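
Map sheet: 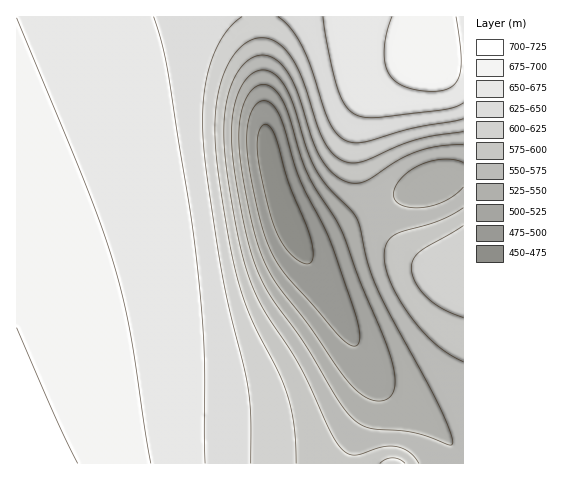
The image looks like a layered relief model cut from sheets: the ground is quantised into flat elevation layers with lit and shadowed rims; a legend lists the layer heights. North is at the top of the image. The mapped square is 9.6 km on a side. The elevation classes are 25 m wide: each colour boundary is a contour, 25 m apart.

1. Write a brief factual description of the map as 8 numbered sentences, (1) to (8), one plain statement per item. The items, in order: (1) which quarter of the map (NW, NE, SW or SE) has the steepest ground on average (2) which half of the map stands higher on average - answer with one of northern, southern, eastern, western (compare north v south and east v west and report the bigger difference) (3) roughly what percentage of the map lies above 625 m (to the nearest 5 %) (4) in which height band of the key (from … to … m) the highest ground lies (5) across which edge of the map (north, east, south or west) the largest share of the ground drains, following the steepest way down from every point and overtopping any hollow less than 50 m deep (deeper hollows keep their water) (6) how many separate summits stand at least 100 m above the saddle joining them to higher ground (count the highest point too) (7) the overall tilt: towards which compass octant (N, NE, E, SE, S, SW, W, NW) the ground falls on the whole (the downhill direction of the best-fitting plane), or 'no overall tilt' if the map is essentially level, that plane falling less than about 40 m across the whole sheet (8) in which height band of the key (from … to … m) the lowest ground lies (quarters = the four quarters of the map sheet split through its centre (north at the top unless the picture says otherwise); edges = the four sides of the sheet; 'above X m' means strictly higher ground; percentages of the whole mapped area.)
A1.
(1) The steepest ground, on average, is in the north-east quarter.
(2) The western half stands higher on average than the eastern half.
(3) About 55 % of the map lies above 625 m.
(4) The highest point is somewhere between 700 and 725 m.
(5) The largest share of the runoff leaves by the eastern edge.
(6) There is 1 summit with 100 m or more of prominence.
(7) On the whole the ground falls towards the east.
(8) Between 450 and 475 m: that is the band holding the lowest ground.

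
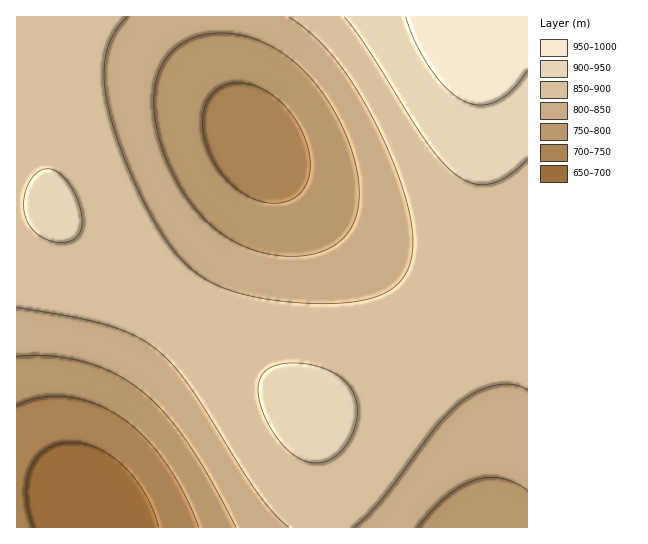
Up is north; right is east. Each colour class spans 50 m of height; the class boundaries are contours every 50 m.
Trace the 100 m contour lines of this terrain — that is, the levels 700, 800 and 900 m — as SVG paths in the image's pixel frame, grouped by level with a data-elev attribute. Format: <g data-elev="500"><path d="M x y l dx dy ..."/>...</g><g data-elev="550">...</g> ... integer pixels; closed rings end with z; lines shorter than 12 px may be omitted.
<g data-elev="700"><path d="M33 527l-5-16-2-16 1-14 4-14 7-10 9-8 11-5 13-2 14 2 14 5 13 8 13 10 11 14 10 14 8 16 5 16"/></g><g data-elev="800"><path d="M418 527l15-17 14-14 14-10 13-6 13-3 14 1 13 4 13 8"/><path d="M17 356l33 0 33 6 30 11 26 16 24 22 22 28 24 38 27 50"/><path d="M277 255l-18-3-17-6-16-9-15-11-13-14-13-17-11-18-9-20-6-20-4-20-1-19 2-16 5-15 8-12 10-10 14-7 21-5 23 1 22 7 23 12 20 16 17 20 16 24 13 28 8 26 3 24-2 22-7 17-12 13-17 9-22 4z"/></g><g data-elev="900"><path d="M308 462l10 1 11-3 9-6 8-9 7-12 3-12 1-12-2-12-4-8-7-8-8-7-11-5-26-6-13 0-11 3-10 5-6 10-1 12 4 16 8 18 12 17 13 12z"/><path d="M55 242l12 0 10-5 4-8 1-12-5-19-10-16-10-10-11-3-9 4-8 10-5 14 0 13 3 12 7 9 9 7z"/><path d="M344 17l25 33 57 91 15 19 14 14 18 9 8 2 9-1 17-8 20-17"/></g>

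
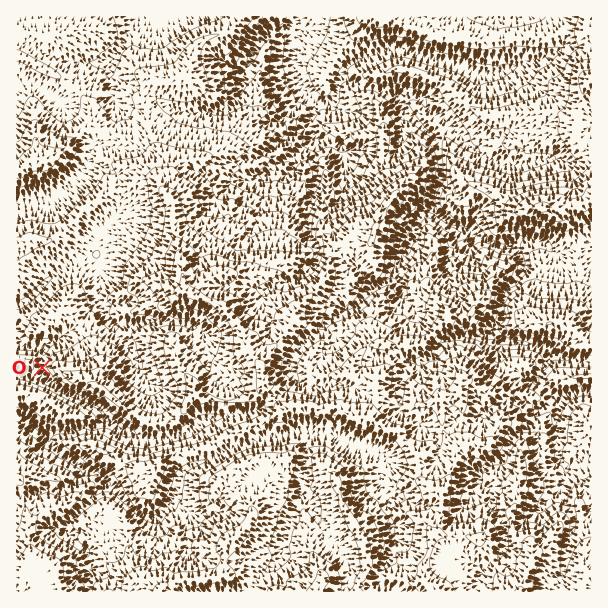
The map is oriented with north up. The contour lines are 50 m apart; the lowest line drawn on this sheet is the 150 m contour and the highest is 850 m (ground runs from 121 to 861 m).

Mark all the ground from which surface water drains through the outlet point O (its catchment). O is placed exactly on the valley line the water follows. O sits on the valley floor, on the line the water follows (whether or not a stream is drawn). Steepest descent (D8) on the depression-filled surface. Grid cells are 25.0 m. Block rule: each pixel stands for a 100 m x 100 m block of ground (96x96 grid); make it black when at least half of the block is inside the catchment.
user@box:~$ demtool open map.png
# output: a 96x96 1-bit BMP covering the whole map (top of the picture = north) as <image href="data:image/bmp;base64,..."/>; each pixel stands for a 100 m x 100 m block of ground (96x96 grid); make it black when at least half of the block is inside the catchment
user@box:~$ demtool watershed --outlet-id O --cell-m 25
<image width="96" height="96" href="data:image/bmp;base64,Qk2+BAAAAAAAAD4AAAAoAAAAYAAAAGAAAAABAAEAAAAAAIAEAAATCwAAEwsAAAIAAAAAAAAA////AAAAAAAB//8AAH////wAAAAB///gAf////gAAACB////4/////AAAADD//////////AAAADH//////////AAAAD///////////AAAAD///////////gAAAD///////////gAAAD///////////gAAAD///////////wAAAD///////////wAAAD///////////4AAAD///////////4AAAD///////////4AAAD///////////4AAAD///////////4AAAD///////////wAAAD///////////AAAAD///////////AAAAD///////////AAAAD//////////+AAAAD//////////+AAAAD//////////+AAAAD//////////8AAAAD//////////4AAAAD//////////4AAAAD//////////wAAAAD/////////+AAAAAD///h/////4AAAAAD///Af////AAAAAAD//8AP//fMAAAAAAD//4AH/+AAAAAAAAD//wACAeAAAAAAAAD//gAAAMAAAAAAAAD/+AAAAAAAAAAAAAD/wAAAAAAAAAAAAAD/AAAAAAAAAAAAAADCAAAAAAAAAAAAAAAAAAAAAAAAAAAAAAAAAAAAAAAAAAAAAAAAAAAAAAAAAAAAAAAAAAAAAAAAAAAAAAAAAAAAAAAAAAAAAAAAAAAAAAAAAAAAAAAAAAAAAAAAAAAAAAAAAAAAAAAAAAAAAAAAAAAAAAAAAAAAAAAAAAAAAAAAAAAAAAAAAAAAAAAAAAAAAAAAAAAAAAAAAAAAAAAAAAAAAAAAAAAAAAAAAAAAAAAAAAAAAAAAAAAAAAAAAAAAAAAAAAAAAAAAAAAAAAAAAAAAAAAAAAAAAAAAAAAAAAAAAAAAAAAAAAAAAAAAAAAAAAAAAAAAAAAAAAAAAAAAAAAAAAAAAAAAAAAAAAAAAAAAAAAAAAAAAAAAAAAAAAAAAAAAAAAAAAAAAAAAAAAAAAAAAAAAAAAAAAAAAAAAAAAAAAAAAAAAAAAAAAAAAAAAAAAAAAAAAAAAAAAAAAAAAAAAAAAAAAAAAAAAAAAAAAAAAAAAAAAAAAAAAAAAAAAAAAAAAAAAAAAAAAAAAAAAAAAAAAAAAAAAAAAAAAAAAAAAAAAAAAAAAAAAAAAAAAAAAAAAAAAAAAAAAAAAAAAAAAAAAAAAAAAAAAAAAAAAAAAAAAAAAAAAAAAAAAAAAAAAAAAAAAAAAAAAAAAAAAAAAAAAAAAAAAAAAAAAAAAAAAAAAAAAAAAAAAAAAAAAAAAAAAAAAAAAAAAAAAAAAAAAAAAAAAAAAAAAAAAAAAAAAAAAAAAAAAAAAAAAAAAAAAAAAAAAAAAAAAAAAAAAAAAAAAAAAAAAAAAAAAAAAAAAAAAAAAAAAAAAAAAAAAAAAAAAAAAAAAAAAAAAAAAAAAAAAAAAAAAAAAAAAAAAAAAAAAAAAAAAAAAAAAAAAAAAAAAAAAAAAAAAAAAAAAAAAAAAAAAAAAAAAAAAAAAAAAAAAAAAAAAAAAA="/>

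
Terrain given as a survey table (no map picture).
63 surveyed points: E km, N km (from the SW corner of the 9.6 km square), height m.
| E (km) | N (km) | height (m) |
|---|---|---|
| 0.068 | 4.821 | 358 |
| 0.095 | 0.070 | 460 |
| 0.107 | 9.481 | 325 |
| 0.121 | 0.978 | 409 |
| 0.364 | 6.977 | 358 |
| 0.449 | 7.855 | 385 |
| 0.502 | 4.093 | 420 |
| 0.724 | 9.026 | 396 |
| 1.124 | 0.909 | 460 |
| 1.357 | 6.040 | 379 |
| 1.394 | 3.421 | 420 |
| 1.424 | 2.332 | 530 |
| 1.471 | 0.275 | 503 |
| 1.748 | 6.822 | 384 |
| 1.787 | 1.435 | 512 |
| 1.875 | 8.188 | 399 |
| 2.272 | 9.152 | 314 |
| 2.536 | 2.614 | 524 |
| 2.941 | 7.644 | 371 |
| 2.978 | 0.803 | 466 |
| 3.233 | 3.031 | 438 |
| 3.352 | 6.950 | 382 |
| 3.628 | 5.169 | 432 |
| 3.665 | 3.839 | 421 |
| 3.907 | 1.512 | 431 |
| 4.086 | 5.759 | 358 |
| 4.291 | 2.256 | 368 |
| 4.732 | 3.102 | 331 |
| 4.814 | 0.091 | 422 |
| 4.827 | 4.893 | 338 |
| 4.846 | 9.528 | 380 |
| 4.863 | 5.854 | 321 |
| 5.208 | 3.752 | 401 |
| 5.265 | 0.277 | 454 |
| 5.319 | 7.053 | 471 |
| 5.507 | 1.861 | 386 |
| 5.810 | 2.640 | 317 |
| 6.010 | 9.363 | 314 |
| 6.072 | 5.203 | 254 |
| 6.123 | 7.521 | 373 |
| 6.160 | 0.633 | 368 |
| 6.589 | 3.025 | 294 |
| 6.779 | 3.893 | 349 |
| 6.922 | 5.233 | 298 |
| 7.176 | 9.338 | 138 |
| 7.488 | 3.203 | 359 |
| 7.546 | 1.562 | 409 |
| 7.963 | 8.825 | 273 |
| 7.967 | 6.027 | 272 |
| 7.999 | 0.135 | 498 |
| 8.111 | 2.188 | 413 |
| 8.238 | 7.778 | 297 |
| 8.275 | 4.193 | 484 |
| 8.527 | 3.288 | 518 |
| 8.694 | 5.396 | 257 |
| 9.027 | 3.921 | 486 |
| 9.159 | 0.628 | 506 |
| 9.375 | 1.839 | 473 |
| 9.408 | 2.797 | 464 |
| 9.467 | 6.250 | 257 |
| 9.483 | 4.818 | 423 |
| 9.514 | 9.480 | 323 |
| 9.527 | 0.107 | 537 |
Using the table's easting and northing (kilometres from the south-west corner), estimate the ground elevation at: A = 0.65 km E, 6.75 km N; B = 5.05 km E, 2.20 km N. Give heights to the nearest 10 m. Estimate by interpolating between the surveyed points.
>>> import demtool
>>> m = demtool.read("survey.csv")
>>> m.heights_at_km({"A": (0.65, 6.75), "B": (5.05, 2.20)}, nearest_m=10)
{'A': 370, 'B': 340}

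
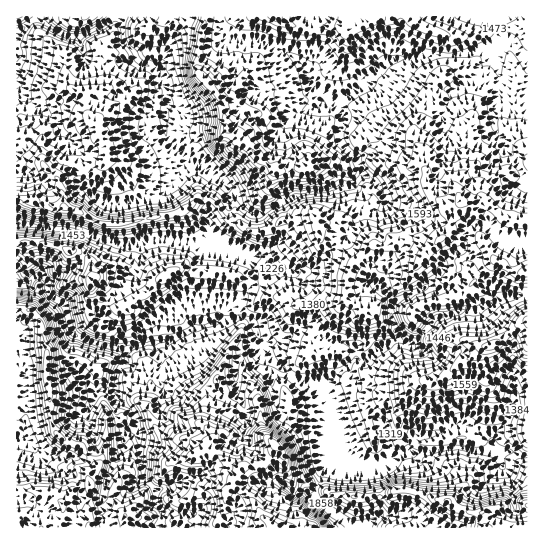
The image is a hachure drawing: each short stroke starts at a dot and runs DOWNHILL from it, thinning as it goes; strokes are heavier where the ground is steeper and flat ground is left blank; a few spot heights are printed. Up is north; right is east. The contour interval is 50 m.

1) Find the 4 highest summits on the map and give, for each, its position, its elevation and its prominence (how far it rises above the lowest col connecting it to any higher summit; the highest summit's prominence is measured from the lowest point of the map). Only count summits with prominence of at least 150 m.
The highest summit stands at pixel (226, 129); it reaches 1714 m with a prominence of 274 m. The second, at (343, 29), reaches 1637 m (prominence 193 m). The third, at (93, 281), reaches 1598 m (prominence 383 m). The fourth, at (65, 207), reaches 1570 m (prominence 265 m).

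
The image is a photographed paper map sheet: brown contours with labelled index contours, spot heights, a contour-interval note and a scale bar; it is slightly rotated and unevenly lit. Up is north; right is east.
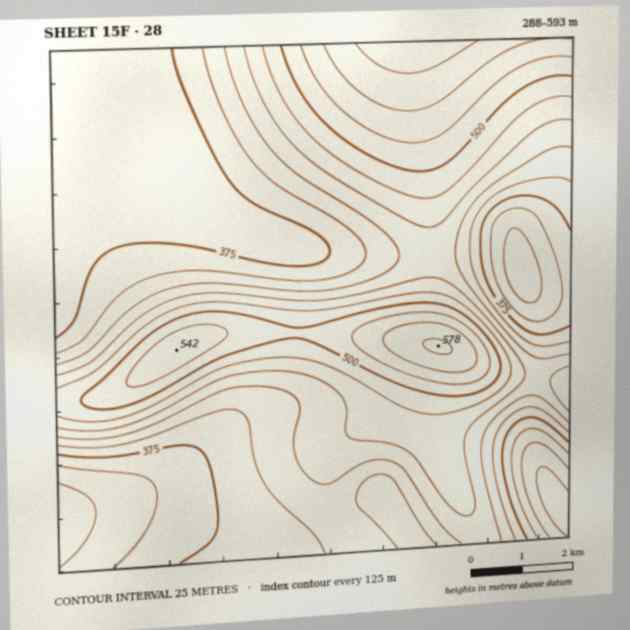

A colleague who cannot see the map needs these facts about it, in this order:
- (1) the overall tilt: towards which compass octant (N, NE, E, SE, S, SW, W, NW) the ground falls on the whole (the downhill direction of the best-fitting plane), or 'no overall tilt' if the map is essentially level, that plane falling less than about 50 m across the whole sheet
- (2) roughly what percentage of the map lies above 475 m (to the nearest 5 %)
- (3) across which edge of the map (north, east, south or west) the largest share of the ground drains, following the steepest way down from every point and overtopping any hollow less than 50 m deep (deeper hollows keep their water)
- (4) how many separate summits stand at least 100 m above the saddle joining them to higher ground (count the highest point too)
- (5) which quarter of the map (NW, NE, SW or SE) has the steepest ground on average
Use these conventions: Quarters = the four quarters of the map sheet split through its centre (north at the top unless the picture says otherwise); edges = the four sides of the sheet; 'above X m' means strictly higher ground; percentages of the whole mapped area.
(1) Overall the map slopes down towards the south-west.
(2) Ground above 475 m makes up about 25 % of the sheet.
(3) Drainage is mainly to the west: more ground falls towards that edge than towards any other.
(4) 2 summits rise at least 100 m above their surroundings.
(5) The south-east quarter is the steepest part of the map.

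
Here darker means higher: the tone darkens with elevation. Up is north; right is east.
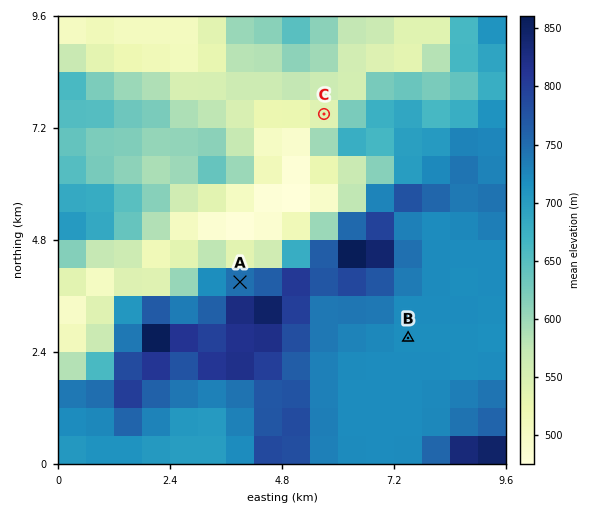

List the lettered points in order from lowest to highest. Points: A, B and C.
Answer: C B A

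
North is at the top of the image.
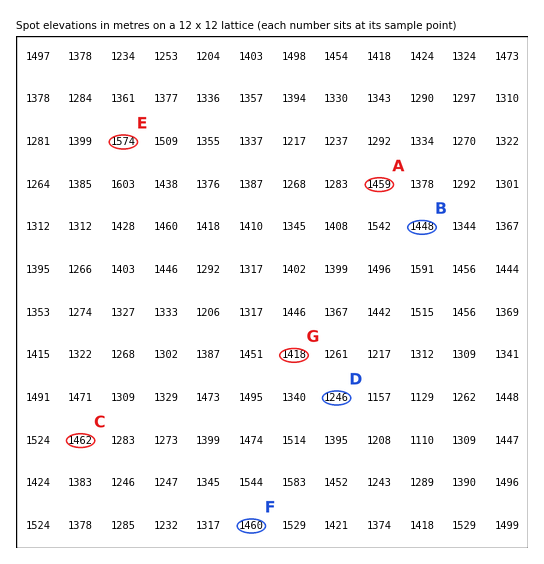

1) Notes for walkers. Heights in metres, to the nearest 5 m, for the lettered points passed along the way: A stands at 1460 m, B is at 1450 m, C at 1460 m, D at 1245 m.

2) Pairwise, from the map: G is lower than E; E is higher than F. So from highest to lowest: E F G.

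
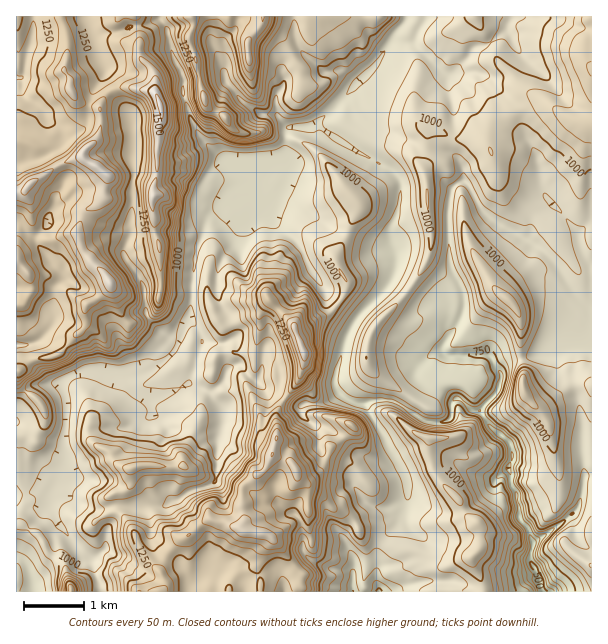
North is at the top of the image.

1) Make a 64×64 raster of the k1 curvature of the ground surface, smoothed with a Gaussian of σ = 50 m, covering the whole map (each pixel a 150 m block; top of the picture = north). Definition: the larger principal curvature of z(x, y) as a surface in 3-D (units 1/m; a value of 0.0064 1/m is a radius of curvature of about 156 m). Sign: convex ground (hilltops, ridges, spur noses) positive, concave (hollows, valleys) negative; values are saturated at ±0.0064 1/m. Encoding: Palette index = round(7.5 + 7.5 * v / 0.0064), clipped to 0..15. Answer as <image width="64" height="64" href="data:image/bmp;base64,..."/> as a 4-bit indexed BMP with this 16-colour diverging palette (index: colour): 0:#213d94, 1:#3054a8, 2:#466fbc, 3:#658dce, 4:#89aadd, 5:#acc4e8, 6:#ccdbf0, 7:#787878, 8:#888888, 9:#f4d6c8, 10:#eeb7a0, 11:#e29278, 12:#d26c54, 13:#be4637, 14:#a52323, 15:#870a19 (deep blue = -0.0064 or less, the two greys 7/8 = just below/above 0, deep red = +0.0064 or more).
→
<image width="64" height="64" href="data:image/bmp;base64,Qk12CAAAAAAAAHYAAAAoAAAAQAAAAEAAAAABAAQAAAAAAAAIAAATCwAAEwsAABAAAAAAAAAAlD0hAKhUMAC8b0YAzo1lAN2qiQDoxKwA8NvMAHh4eACIiIgAyNb0AKC37gB4kuIAVGzSADdGvgAjI6UAGQqHAJd3jfqZeL27uYiIipiaiJvKiZnKeIiZmZmKqYnLqIl6mHefu6mLuIm5iIh4l4mIisqqmLmamIiId4uoiIhqmHuYh59oibuIi6eId3eImHeduWh3qYmIiZqYq4iJl4qHi4eJvYdnp5m5p3l3h4eJd9qKmpiYiIiIiKq5iZlomYnLd4uaiIlojLiZiXd4h3mctr2Yd6iJmZmHiauYiKvarJd4uoiIqHmtiIqph3iYicuXy4iJ2ZiIh3d4mqmbpZzJiJq4eIm4ibyIrMyXiavMu5fZd3vIiIiHd3iZqrypqLuZqYh4msl52prJisu7qYiJytlmrKiIeImZmJu5l5npiqqYd4mYrKuoeXeprKmaiYd4+pu7mIh4iIiJu5mmmr2ne5h3iHaJmHeId3m9iLp4iHnonKh4h3d3eJyoicmKmcmLmIeHeb3JiIh3iau5uoiImNiomHmYh3eJvJd6x5qYqoqYiIiIl6u5eHiXiHe7iXipyYeImpiHd5y5h3qoqoipiZiIh3d2ebh4d5m6eq3Jd5y6iHiqiId4y4mIiaq5iKiImHd3iJeLy6q7vLh5ec2HrZi3eaiHd3rIiIiZWZmZqIiIeIeHecurzLvKqYmJq8ramLh5iIiHi6h4qpqYmZqoiImYh4icyYiIesiJeGea6al3uneKh3eLl3iZu6aYi6d4iaiIm+yamIiKqnh3iajrqJi8qMqHh5uqmaqql5icl3iYqYiLqHeHeHeKl3eIqN2rqJis+YeL/+7+uYaIh5yHeIicmIqYeHd4iImoh3a5zYd3iu+5h8+nd3vaeJiIvIiId56YiqmYd3d4iKiHd7rLh67/yqmu+Hm7fZvLqInKiIh3zIiKmYiIiIiImHd42Z91m5iIecyYvcqch7y6nLiIiXzpiImIiIh3iIiYiHnXfcaMhoiIiJy4m1e6h6vLiIh5y4iIiYd4iIiIiIiZjaeI+7p3iJmbyoeKu7qnivl3iYnXdneIh3d4iIh3mpecd6evmHiZmbqHeIiZial6+Hd4ieyXiId3eHd4iIiLl5mop3+6h4mrmHd4iIiZp3r6mIiIrNyphneJeIiIiIund7iXffiIiLuHd3iIiJmZmsiIiIiZvP2YiMl5iIeIirqpuId+6oh4y3d3iIeIiGiKp3d4h4h3jMmb2bmIiIl4mIjIZ4+4d3i8eIh4iKmZiHu3d3iHqYiJ262Y2Ih4iYipZ8l4v6h3eJ6HeIiIiYiHeth3eIeIiIiMqInMpomIiamXqnnsmod4jbeIiIiImHd72IiIh5mId4yXesq9qXeKqIm5fc6KyXeJ64iIiIeZd4zIiIiIund3jad7mH/Id4uIeJrNjbiel3iet3eIh4qYraiIiIeseHi726q7r8iYm4mpnNl52HvYiHjad3eIeZrLiIiIh4uoipaKzLl96IiqeIutqIm4Z9qIh52Xd4d5q6mIiIiIfJiHd3rqiHz3d5p52Zu7iId4y6mHesh4h3m6iIiIiIidqYeJrsiXjOd3m4unuoq4d4vImYh3y4iIi7h4iIiImMl3h3rcl4mM54iLine5iLiInJd4iHeOmIismHeIiImHuHd3nbmGiI3XeIqYd5qKmImql3d4d324icqIiIiIiIi4iYesiYiYjtmHiZd4moqYipmod3d3etiKyXeIh3iIeKiKurqHiIePqImJiHeIeIiZeKl3d3d66Iu4eHh4iIh4ipd5uoiHiJ+ph3iId4h3iIh3moiHiHvYjKd3iIiIiIh7h3eqmIh3r7h3d3iHeHiIh3eKqZiIjMeNl3iJiIiIiGuXeZqqmIe/mpeHd4h3eIiId4mpiIiNp42XiJiIh4iYq5iIiJq6iL7Md3d3eId4iIiImpmIiI6njYiZmIh3eJjLh4mHirh4vbuYeIeIiIh4iImqmZiHjZiMiJmIh3d4mK7Zh4h5ypmvmJd4iId4iHd3irmImYeNmId4mZh3d3eoec+md43bl3+ZqoiIiIiIiIismIeId6yZqImZiHd4iJh4ee2r7Ih3j5iZmHd4d4h3eNqIeHd5uZmXiJmIiHd4mIeIid2Yh3d/l4qod4iIh3eNuId4iZqYiIeImYiHeHiYmZh3jemId3+5mHh4mYiYicqHeIiYiImIiZiYiIh4iIiYiIeIzJmHfsiHeIm+3NqqiIeImIh4iIiZiJiId4iIiIiHiIeNh4iO2qiYjv3fx3d4iJiId4iYiYiIiIh4iIiIiIeImH6Hd3z5eKnPqHmpmIiIiIeIiZiIiIiIiIiImZiIh3ionnd2bPmIz/yqioiqmIiIiIiJmIl4iIiIiImoiIh4iMusl3aP2Znuimm9iqqpiIiIiImXiImIiIiImoiJiZib2HnLvd+naPuJiep4qpuYh4h3iZeHiHiIiJmYeImImIu4iJu6nqh4+GeK+IiKmsqHd3iImId3iYiJmYd4iYearKmHeIeOmYn3eJzYmIqXipd3d3iYh3eHeJmId3iJuJidh3d3idyHfPd3jtiImpiXmHh4eJiIiImamHeIiJm4h42Hd3eMyIePyIePx3ipiZiYqIeImIiIiZmHiIiJmLd3i5iIiZyXd5+Hd4+2eJiZiJipeIiIiIl4iYeIiZiYt4iLmHiaq7mJv3Z3ndiIiJiIiamHeImYiIiYh4iIiJi4eIuIiJl6moefh4mazJiImIiIipeIiJmYiZh4iImIiLiJm3eImpuGmr2qq4iOqYiYiIiazLiHeImZiIiIeHeJ"/>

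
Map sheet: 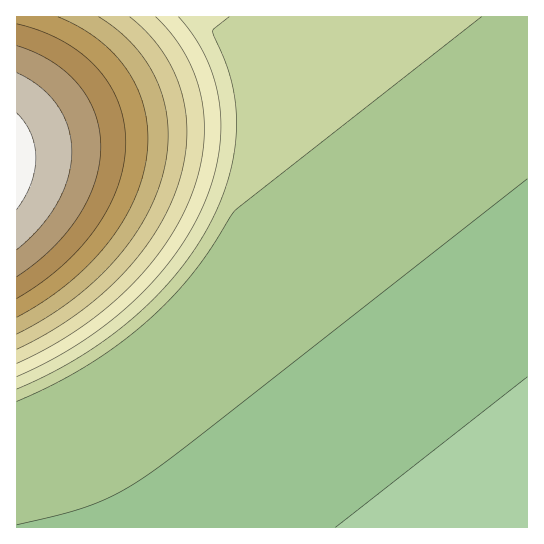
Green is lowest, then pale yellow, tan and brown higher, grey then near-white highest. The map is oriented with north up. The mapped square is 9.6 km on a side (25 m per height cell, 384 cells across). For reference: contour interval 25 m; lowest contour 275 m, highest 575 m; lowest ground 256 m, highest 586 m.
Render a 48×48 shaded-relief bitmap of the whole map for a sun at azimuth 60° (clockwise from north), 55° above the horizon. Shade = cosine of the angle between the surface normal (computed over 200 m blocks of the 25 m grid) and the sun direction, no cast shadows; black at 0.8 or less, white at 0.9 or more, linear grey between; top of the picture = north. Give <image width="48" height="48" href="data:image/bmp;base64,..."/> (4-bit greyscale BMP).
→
<image width="48" height="48" href="data:image/bmp;base64,Qk32BAAAAAAAAHYAAAAoAAAAMAAAADAAAAABAAQAAAAAAIAEAAATCwAAEwsAABAAAAAAAAAAAAAAABEREQAiIiIAMzMzAERERABVVVUAZmZmAHd3dwCIiIgAmZmZAKqqqgC7u7sAzMzMAN3d3QDu7u4A////ACIiIjMzMzMzMzMzMzMzMzMzMzMzMzMzMzMzMzMzMzMzMzMzMzMzMzMzMzMzMzMzMzMzMzMzMzMzMzMzMzMzMzMzMzMzMzMzMzMzMzMzMzMzMzMzMzMzMzMzMzMzMzMzMzMzMzMzMzMzMzMzMzMzMzMzMzMzMzMzMzMzMzMzMzMzMzMzMzMzMzMzMzMzMzMzMzMzMzMzMzMzMzMzMzMzMzMzMzMzMzMzMzMzMzMzMzMzMzMzMzMzMzMzMzMzMzMzMzMzMzMzMzMzMzMzMzMzMzMzMzMzMzMzMzMzMzMzMzMzMzMzMzMzMzMzMzMzMzMzMzMzMzMzMzMzMzMzMzMzMzMzMzMzMzMzMyMzMzMzMzMzMzMzMzMzMzMzMzMzMzMzMyIiMzMzMzMzMzMzMzMzMzMzMzMzMzMzMxEiIzMzMzMzMzMzMzMzMzMzMzMzMzMzMxESIzMzMzMzMzMzMzMzMzMzMzMzMzMzMxEiIjMzMzMzMzMzMzMzMzMzMzMzMzMzMyIiIjMzMzMzMzMzMzMzMzMzMzMzMzMzMyIiIzM0MzMzMzMzMzMzMzMzMzMzMzMzMyIiMzMzRDMzMzMzMzMzMzMzMzMzMzMzMyIzMzM0REMzMzMzMzMzMzMzMzMzMzMzMyMzMzREREQzMzMzMzMzMzMzMzMzMzMzMzMzM0RERFVEMzMzMzMzMzMzMzMzMzMzMzMzNERERVVUMzMzMzMzMzMzMzMzMzMzMzMzREREVVVVQzMzMzMzMzMzMzMzMzMzMzNERERVVVVWVDMzMzMzMzMzMzMzMzMzMzREREVVVVVmZUMzMzMzMzMzMzMzMzMzM0RERFVVVWZmZlMzMzMzMzMzMzMzMzMzM0RERVVVVmZmZmQzMzMzMzMzMzMzMzMzM0REVVVVZmZmd3VDMzMzMzMzMzMzMzMzM0RFVVVWZmZnd3ZDMzMzMzMzMzMzMzMzM0RVVVVmZmZ3d3dTMzMzMzMzMzMzMzMzM1VVVVZmZmd3d3dkMzMzMzMzMzMzMzMzM1VVVWZmZnd3d4h1MzMzMzMzMzMzMzMzM1VVVmZmd3d3eIh1MzMzMzMzMzMzMzMzM1VVZmZnd3d3iIiGMzMzMzMzMzMzMzMzM1VWZmZnd3d4iIiGMzMzMzMzMzMzMzMzM1VmZmZ3d3iIiIiGQzMzMzMzMzMzMzMzM1ZmZmd3d3iIiImGMzMzMzMzMzMzMzMzM2ZmZnd3d4iIiJmWMzMzMzMzMzMzMzMzM2ZmZ3d3eIiIiZmGMzMzMzMzMzMzMzMzM2Zmd3d3iIiImZmFMzMzMzMzMzMzMzMzM2Znd3d4iIiJmZl0MzMzMzMzMzMzMzMzM2Znd3eIiIiZmZljMzMzMzMzMzMzMzMzM2Z3d3iIiImZmZhTMzMzMzMzMzMzMzMzM2d3d3iIiJmZmZdDMzMzMzMzMzMzMzMzM3d3d4iIiJmZmYQzMzMzMzMzMzMzMzMzM3d3eIiIiZmZmFMzMzMzMzMzMzMzMzMzM3d3eIiIiZmZljMzMzMzMzMzMzMzMzMzMw=="/>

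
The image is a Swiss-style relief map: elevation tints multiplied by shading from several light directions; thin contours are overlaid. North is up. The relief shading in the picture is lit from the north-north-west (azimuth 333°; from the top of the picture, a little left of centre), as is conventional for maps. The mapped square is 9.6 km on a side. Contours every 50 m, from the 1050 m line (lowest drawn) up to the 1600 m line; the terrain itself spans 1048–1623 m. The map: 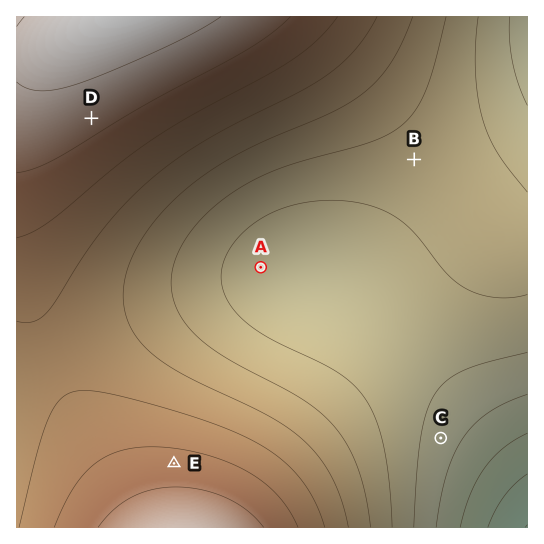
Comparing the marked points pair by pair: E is higher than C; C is lower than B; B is higher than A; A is lower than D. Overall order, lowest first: C A B E D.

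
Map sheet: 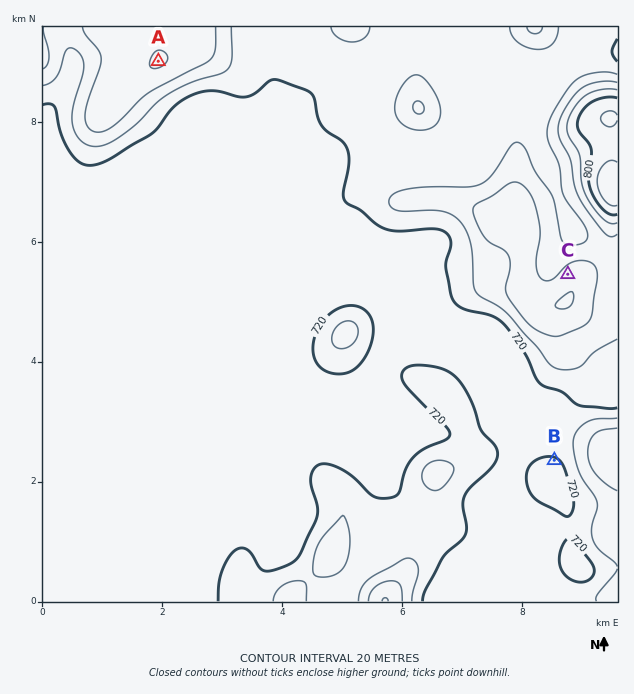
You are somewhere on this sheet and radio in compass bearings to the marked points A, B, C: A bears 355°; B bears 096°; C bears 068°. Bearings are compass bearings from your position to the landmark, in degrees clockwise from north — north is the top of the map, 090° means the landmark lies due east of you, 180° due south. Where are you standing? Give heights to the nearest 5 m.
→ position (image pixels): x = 191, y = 424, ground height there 705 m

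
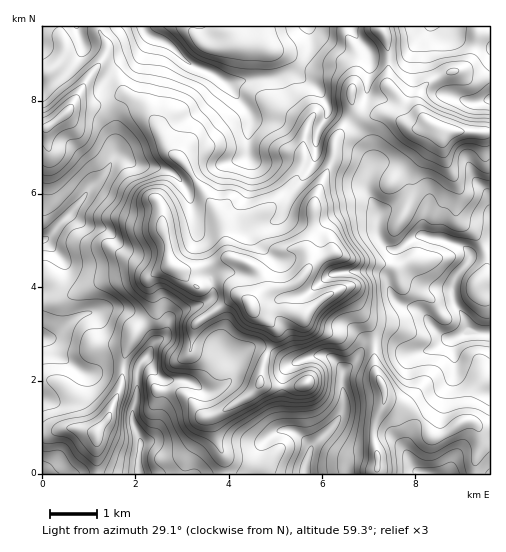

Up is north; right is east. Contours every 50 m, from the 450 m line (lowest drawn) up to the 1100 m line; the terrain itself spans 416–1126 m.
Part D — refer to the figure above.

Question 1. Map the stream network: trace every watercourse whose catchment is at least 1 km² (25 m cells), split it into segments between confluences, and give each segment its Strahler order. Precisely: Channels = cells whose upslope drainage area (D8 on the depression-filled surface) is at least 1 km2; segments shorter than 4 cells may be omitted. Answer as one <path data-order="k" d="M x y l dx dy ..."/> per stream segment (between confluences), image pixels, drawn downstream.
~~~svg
<path data-order="1" d="M409 458l3 7 9 8 26 0"/><path data-order="2" d="M311 448l-6 17 0 8"/><path data-order="1" d="M270 436l2-2 9-4 10 0 5 3 15 15"/><path data-order="2" d="M342 375l0 17 2 1 0 15-2 4-7 11-24 25"/><path data-order="1" d="M83 373l-21-15-17-19-2-1 0-1"/><path data-order="1" d="M234 364l0 4-1 2-1 8-11 10-6 3-10 0-8-6-11-5-21 0-2-1-19-19-1 0"/><path data-order="2" d="M143 360l-5 7 0 5-1 1 0 23-5 14 0 11 6 12 1 7 2 1-2 3 0 12-1 1 0 13 1 3"/><path data-order="1" d="M300 360l10-3 4 0 2-1 11 0 5 2 10 10 0 7"/><path data-order="1" d="M454 358l0-19 3-2"/><path data-order="1" d="M416 353l16-3 10-8 10-4"/><path data-order="1" d="M361 351l-5 8-12 13-2 3"/><path data-order="2" d="M452 338l5-1"/><path data-order="2" d="M457 337l4-2 13 0 1-2 5 0"/><path data-order="2" d="M480 333l9 0"/><path data-order="1" d="M93 312l-5 0-10 5-23 20-12 0"/><path data-order="1" d="M211 298l-4 4-5 2-7 3-3 0-1 1-4 0-10 6-7 7-4 12-14 12-4 11-5 4"/><path data-order="1" d="M335 273l7 0 2-1 36 0 8 8 1 9 4 7 9 9 9 2 6 2 28 29 7 0"/><path data-order="1" d="M100 228l-7 0-4-1-6-3-9-10-5 0"/><path data-order="1" d="M258 224l6 0 1-1 10-2 8-7 2-7 0-3 3-5 0-3 1-1 0-9-20-19-12-4-9-8"/><path data-order="1" d="M194 219l-1-12-2-4 0-4-3-7-5-9-9-9-3-3-7-2-5 0-1-1-14 0-1-1-4 0-3-2-12-8-10 0"/><path data-order="2" d="M69 214l-21 23-4 3"/><path data-order="1" d="M487 193l1 2 0 8 1 1 0 35"/><path data-order="1" d="M372 168l-3 3-1 7-1 1 0 12 10 18 0 24 2 4 9 11 2 1 8 0 13-10 5-2 8-2 5 3 13 1 10 5 7 1 5 2 6 6 1 3-4 7-9 10-4 7-1 7-1 1 1 2 0 10 3 5 7 9 2 4 2 10 13 5"/><path data-order="1" d="M241 160l7-5"/><path data-order="2" d="M114 157l-8 15-19 19-4 7-8 8-6 8"/><path data-order="2" d="M248 155l0-25 2-4 0-12-4-7-11-12-5-8-5-6"/><path data-order="1" d="M323 122l5-9 0-6-4-9-14-15-4-2-7-5-4-3-9 0-12 5-16 0-1 1-7 0-1 1-9 0-1 1-14 0"/><path data-order="1" d="M481 101l8-1 0-1"/><path data-order="2" d="M225 81l-12-8-11-3-3-3-2 0-12-7-20-18-2 0-4-3-4 0-5-2"/><path data-order="1" d="M369 55l0-3-4-7-10-9-2-5 0-4-1 0"/><path data-order="1" d="M150 41l0-4"/><path data-order="2" d="M150 37l-5-5-2-5"/><path data-order="1" d="M78 31l0-4-2 0"/><path data-order="1" d="M428 31l2-4 1 0"/>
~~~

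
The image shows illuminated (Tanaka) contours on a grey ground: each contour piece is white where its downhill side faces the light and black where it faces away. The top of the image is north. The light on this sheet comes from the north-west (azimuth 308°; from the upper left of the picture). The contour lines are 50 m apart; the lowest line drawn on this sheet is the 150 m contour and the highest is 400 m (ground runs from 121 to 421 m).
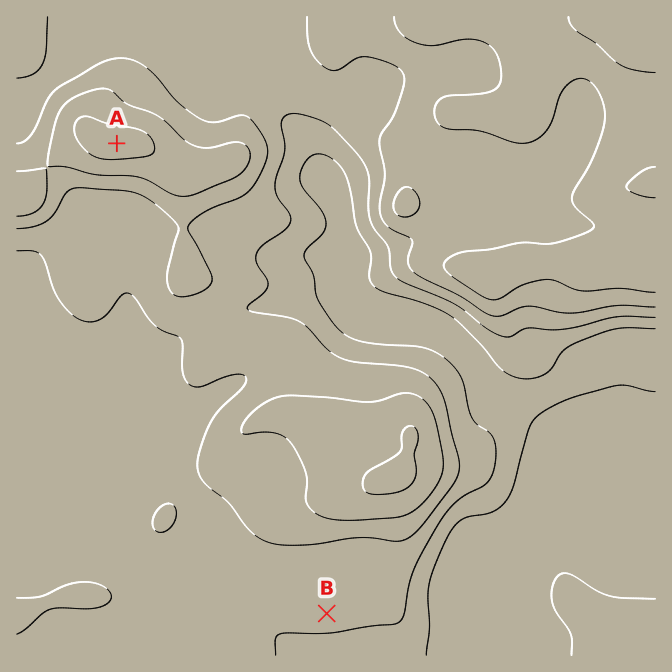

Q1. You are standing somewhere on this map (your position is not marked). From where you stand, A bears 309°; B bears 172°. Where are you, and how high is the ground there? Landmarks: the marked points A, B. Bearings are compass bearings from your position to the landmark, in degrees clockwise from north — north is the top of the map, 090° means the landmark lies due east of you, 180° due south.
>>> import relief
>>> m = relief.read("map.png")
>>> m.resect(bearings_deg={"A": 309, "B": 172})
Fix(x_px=279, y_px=275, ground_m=230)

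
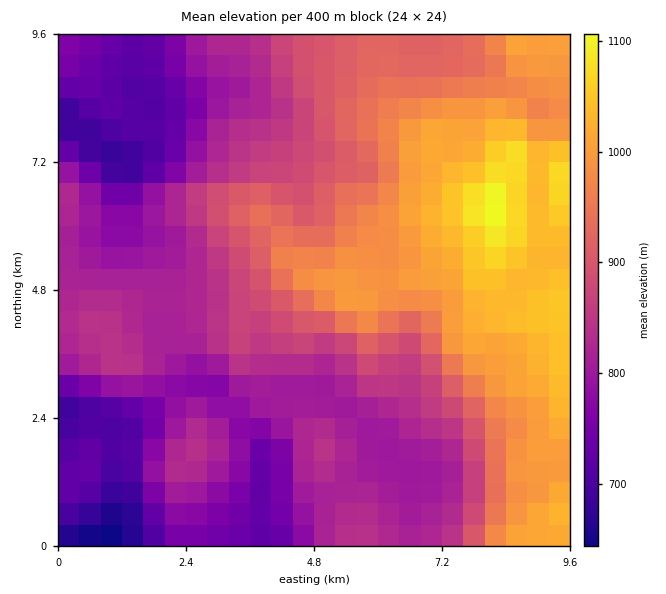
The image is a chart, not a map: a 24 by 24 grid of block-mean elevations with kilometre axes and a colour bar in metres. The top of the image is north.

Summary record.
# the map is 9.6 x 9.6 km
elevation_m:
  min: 640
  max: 1120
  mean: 870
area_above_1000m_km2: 16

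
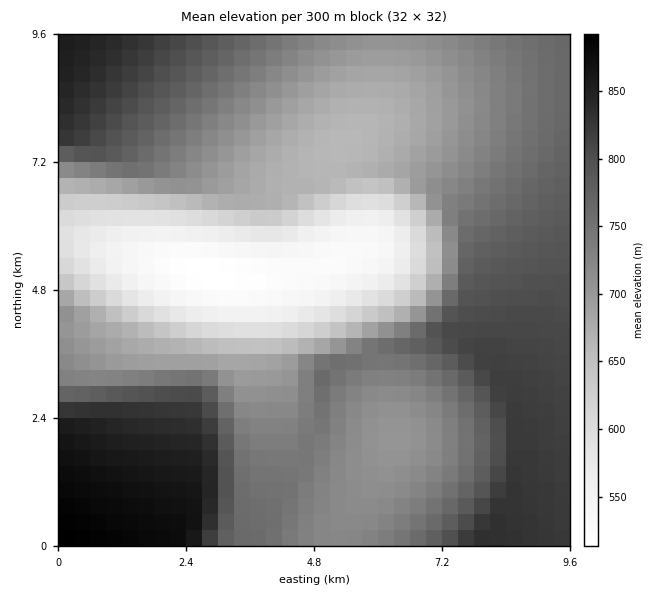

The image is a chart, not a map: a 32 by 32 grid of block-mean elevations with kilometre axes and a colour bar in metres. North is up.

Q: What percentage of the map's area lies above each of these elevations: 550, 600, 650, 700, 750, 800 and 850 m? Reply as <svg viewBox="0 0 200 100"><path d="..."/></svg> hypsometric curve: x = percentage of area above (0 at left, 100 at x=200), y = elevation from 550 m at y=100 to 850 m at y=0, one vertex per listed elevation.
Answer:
<svg viewBox="0 0 200 100"><path d="M187 100l-13-17-10-16-30-17-53-17-36-16-32-17"/></svg>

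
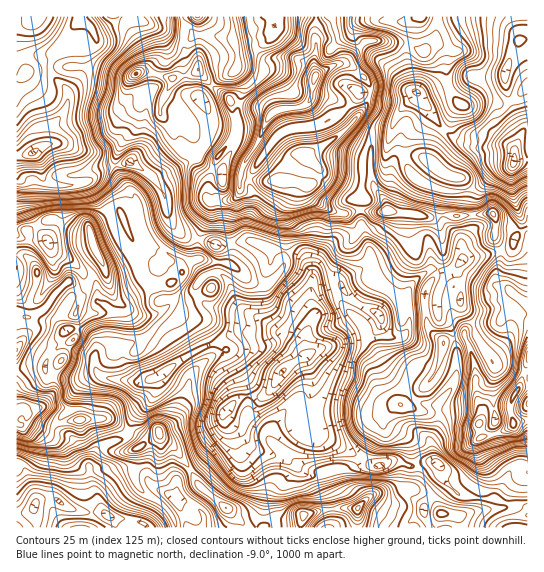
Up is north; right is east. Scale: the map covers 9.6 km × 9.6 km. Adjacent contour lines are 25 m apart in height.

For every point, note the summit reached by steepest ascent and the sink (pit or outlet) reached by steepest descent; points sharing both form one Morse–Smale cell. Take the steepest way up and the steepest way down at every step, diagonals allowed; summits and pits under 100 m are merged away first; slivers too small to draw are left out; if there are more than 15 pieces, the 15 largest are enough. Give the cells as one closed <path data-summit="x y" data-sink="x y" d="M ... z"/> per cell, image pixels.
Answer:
<path data-summit="315 77" data-sink="282 371" d="M273 248l-2 1 0 13-6 12 0 16 3 8 6 7 17 6 2-2 1 3 8 3 7 8-4 12 2 20-4-12-14-10-15-1-20 3-16-3-12 5-5 6 0 4 15 31 3 20-15 15 0 4 31 32 30 10 16 12 9 4 17 0 16-8 1-13-6-9 35 20 8 0 8-4 10 0 12 6 19-6 5 2-3-8-1-17 8-15 0-12-16 1-22-7 8-12-24-22-12-19-11-7-26 0 31-5 8-6 6-10 9 12 11 1 7-8 1-18 16-2 0-18 12-21-7-1-12 8-9 10-2 12-10-2-19 16-5-3 0-8 7-17 0-6-7-10-8-2-22 12-2 6-6-1-16 4-8 5 2-15-10-20-8-5z"/><path data-summit="315 77" data-sink="514 162" d="M527 16l-210 0-2 22 2 3 8-1 5 3 10 12-1 9 8 0 6 3 12 11 6 11-1 6 7 2 10 0 23-6 7 2 4 9 7 5 1 7-24 27-1 16 3 9 6 11 12 7 20 7 14 1 22-7 13-13 16-5 5-7 13-1z"/><path data-summit="315 77" data-sink="33 153" d="M315 16l-84 1 2 24 4 10 0 16-7 8-11 4-20 18-8 0-15 12 0 18 4 14 8 12 0 6-15 12-20 7 12 19 3 20 11 16 8 4 11 2 11-24 2-13 23-3 6-8 0-14 9 2 2-2 10-20 20-24 12-5 18-1 14-4 21-14 13-17 7 3 5-2-2-8-4-8-12-10-14-4 1-8-10-12-5-3-9 1z"/><path data-summit="135 74" data-sink="33 153" d="M131 16l-10 0-10 9-18 8 3 10-7 8-8 2 0 14-2 11-11 13 0 11-5 12-14 13-1 16 11 0 15-15 11-5 30-8 20-22 15 0-5 18-2 32-14 19 24 15 4 0 16-6 15-12 0-6-8-12-4-14 0-18 15-12 8 0 20-18 15-7 3-5 0-16-4-12-3-2-36-2-7 5-6 0z"/><path data-summit="513 423" data-sink="33 153" d="M499 251l-37 9-6 7 5 12-1 20-2 2-21-1-2 8-10 2 2 13 4 8 12 10 1 4-5 21-6 11-10 11-12 5 4 7 8 4 14 0 2 7 20-3 19 1 3 5-2 12 3 11 20-5 9-5 3-4 14-4 0-114-21-17-6-1-5-5 0-8 5-16z"/><path data-summit="17 411" data-sink="33 153" d="M33 152l-17 5 1 267 5 0 6-9-1-3 16-7 9-11 4-27 7-8 2-13 10-8 2-7 0-10-2-7 1-3 3-2 10 4 24 0-16-12-1-19-5-5-5-1-13-15-19-9-3-5-3-9 13-23 0-26-2-4-8-1-7-5-4-17z"/><path data-summit="159 433" data-sink="282 371" d="M223 339l-32 14-36 24 0 17-3 5-19 19-4 13 13 6 3 7 9-4 5-7 1 4 19 16 18 30 9 9 23 17 14 14 2 5 10 0 1-9 7-13 1-21-24-31-5-17-12-19 0-4 16-16-3-20-15-31z"/><path data-summit="17 411" data-sink="34 506" d="M37 409l-8 2-7 13-6 1 0 38 7 3 14 37 6-4 12 0 11 8 11 4 25 1 12 7 11 0 17 4 5 5 54 0 2-2 1-9-9-10-10-6-8 0-7-6-15-7-12-15-10-5-10 1-6 4-20 24-8-22 2-14 8-14 24-8 5-8-19-12-24 0-32 4z"/><path data-summit="17 411" data-sink="282 371" d="M79 309l-4 5 2 7-1 14-11 11-2 13-7 8-3 8 0 16-9 14-8 4 17 14 32-4 24 0 14 10 6 2 4-13 19-19 3-5 0-16 7-3 3-5-9-19-10-8-4-2-3 8-9 4-15 0-2-2-1-12 3-24-4-3-22 1z"/><path data-summit="387 211" data-sink="514 162" d="M417 93l-1 4-10 7-10 13-5 18-4 4-16 0-6 10-2 9-2 27 0 12 3 2-4 4 0 7 10 2 21-1 8 2 15 0 12 4 17-2 27 1 23-3 3 6-1 20 5 11 11-2 10-23 0-7-9-27-1-26-17 7-13 13-22 7-14-1-20-7-10-5-6-8-5-14 1-16 24-27-1-7-7-5z"/><path data-summit="310 185" data-sink="282 371" d="M279 179l-9 2-21-2 0 7 4 8 0 12-5 16 0 16 6 5 25 8 12 1 11 5 11 21-2 15 8-5 16-4 6 1 2-6 18-10 8-10 0-12-8-21-1-15-6 0-5 2-15-1-17-9-6-6-3-7 1-6-14-4z"/><path data-summit="93 242" data-sink="33 153" d="M91 181l-31 5 1 29-13 23 0 4 6 10 19 9 13 15 5 1 5 5 1 19 14 8 5 8-3 26 8 8 10-8 12-2-4-15-10-17 13 7 12-1 12-7 6-6 0-3-14 1-7-6-34-56-2-7-2-18-4-11z"/><path data-summit="17 411" data-sink="33 153" d="M131 163l-29 5-5 3-9 10 3 0 18 21 4 11 2 18 2 7 34 56 7 6 13-1 0-16 10-9 4-10 12-5 2-20-12-2-12-8-7-12-3-20-6-12-10-12z"/><path data-summit="303 515" data-sink="282 371" d="M341 447l-2 0 5 7 0 9-1 4-8 5-8 3-17 0-18-10 1 2-2 7-18 13-4 10 0 13 6 11 24-2 8-6 19-4 31-1 1 20 49 0 2-6 15-11-3-6-18-15 2-26-6-3-10 0-8 4-8 0z"/><path data-summit="17 411" data-sink="282 371" d="M203 240l-6 2 0 17-12 5-4 10-10 9 1 15 14 2 9-6 0-6 5 11 7 6 43 8 27 18 18 5 8 6 3 14-1-21 4-12-7-8-8-3-1-3-2 2-17-6-6-7-3-8 0-16 6-12 0-13-18-8-40 3z"/>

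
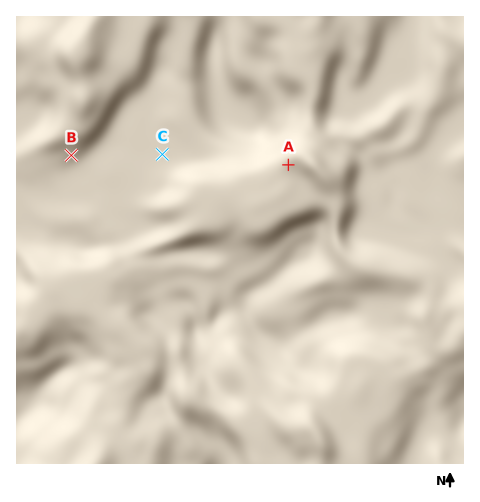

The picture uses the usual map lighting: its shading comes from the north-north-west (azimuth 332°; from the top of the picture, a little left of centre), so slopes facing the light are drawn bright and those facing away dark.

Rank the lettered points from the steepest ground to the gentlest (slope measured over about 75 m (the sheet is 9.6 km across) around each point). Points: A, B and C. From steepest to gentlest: B A C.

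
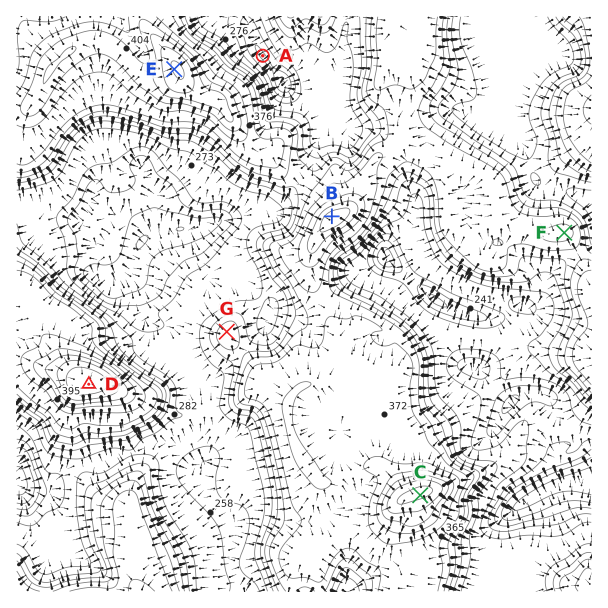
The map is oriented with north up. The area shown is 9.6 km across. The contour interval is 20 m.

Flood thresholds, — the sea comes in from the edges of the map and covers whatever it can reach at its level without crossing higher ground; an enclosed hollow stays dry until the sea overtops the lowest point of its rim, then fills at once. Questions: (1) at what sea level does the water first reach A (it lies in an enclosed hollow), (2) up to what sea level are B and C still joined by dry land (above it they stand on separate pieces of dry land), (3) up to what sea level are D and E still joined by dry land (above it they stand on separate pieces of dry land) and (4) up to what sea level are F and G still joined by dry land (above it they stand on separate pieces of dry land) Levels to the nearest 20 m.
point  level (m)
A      240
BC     360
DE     280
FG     320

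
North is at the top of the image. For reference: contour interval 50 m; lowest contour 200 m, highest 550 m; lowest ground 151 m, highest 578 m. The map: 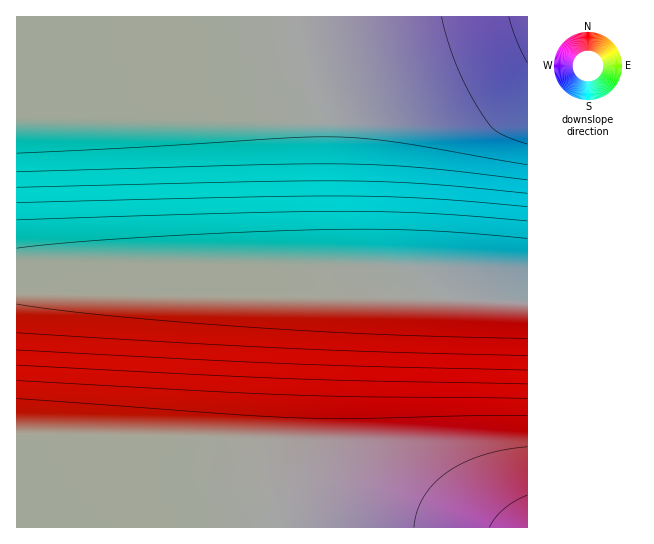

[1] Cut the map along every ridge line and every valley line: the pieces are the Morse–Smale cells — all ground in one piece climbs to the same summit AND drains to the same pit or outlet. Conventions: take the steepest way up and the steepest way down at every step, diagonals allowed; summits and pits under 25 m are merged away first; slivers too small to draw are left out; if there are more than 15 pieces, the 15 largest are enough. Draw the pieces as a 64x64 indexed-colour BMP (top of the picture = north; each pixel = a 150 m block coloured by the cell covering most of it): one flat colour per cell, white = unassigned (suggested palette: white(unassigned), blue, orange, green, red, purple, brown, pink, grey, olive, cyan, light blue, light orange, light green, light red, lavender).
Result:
<image width="64" height="64" href="data:image/bmp;base64,Qk12CAAAAAAAAHYAAAAoAAAAQAAAAEAAAAABAAQAAAAAAAAIAAATCwAAEwsAABAAAAAAAAAA////ALR3HwAOf/8ALKAsACgn1gC9Z5QAS1aMAMJ34wB/f38AIr28AM++FwDox64AeLv/AIrfmACWmP8A1bDFACIiIiIiIiIiIiIiIiIiIiIkREREREREREREREREREREIiIiIiIiIiIiIiIiIiIiIiREREREREREREREREREREQiIiIiIiIiIiIiIiIiIiIiJERERERERERERERERERERCIiIiIiIiIiIiIiIiIiIiIkREREREREREREREREREREIiIiIiIiIiIiIiIiIiIiIiREREREREREREREREREREQiIiIiIiIiIiIiIiIiIiIiJERERERERERERERERERERCIiIiIiIiIiIiIiIiIiIiIkREREREREREREREREREREIiIiIiIiIiIiIiIiIiIiIiREREREREREREREREREREQiIiIiIiIiIiIiIiIiIiIiJERERERERERERERERERERCIiIiIiIiIiIiIiIiIiIiIiREREREREREREREREREREIiIiIiIiIiIiIiIiIiIiIiJEREREREREREREREREREQiIiIiIiIiIiIiIiIiIiIiIkRERERERERERERERERERCIiIiIiIiIiIiIiIiIiIiIiREREREREREREREREREREIiIiIiIiIiIiIiIiIiIiIiJEREREREREREREREREREQiIiIiIiIiIiIiIiIiIiIiIkRERERERERERERERERERCIiIiIiIiIiIiIiIiIiIiIiREREREREREREREREREREIiIiIiIiIiIiIiIiIiIiIiJEREREREREREREREREREQiIiIiIiIiIiIiIiIiIiIiIkRERERERERERERERERERCIiIiIiIiIiIiIiIiIiIiIiREREREREREREREREREREIiIiIiIiIiIiIiIiIiIiIiJEREREREREREREREREREQiIiIiIiIiIiIiIiIiIiIiIkRERERERERERERERERERCIiIiIiIiIiIiIiIiIiIiIiREREREREREREREREREREIiIiIiIiIiIiIiIiIiIiIiIkREREREREREREREREREQiIiIiIiIiIiIiIiIiIiIiIiRERERERERERERERERERCIiIiIiIiIiIiIiIiIiIiIiJEREREREREREREREREREIiIiIiIiIiIiIiIiIiIiIiIkREREREREREREREREREQiIiIiIiIiIiIiIiIiIiIiIiRERERERERERERERERERCIiIiIiIiIiIiIiIiIiIiIiJEREREREREREREREREREIiIiIiIiIiIiIiIiIiIiIiIkRERERERERERERDMzMzMiIiIiIiIiIiIiIiIiIiIiIiIkREREREREMzMzMzMzMyIiIiIiIiIiIiIiIiIiIiIiIiIiIkREQiMzMzMzMzMzIiIiIiIiIiIiIiIiIiIiIiIiIiIiIiIjMzMzMzMzMzMiIiIiIiIiIiIiIiIiIiIiIiIiIiIzMzMzMzMzMzMzMxERERERERERERERERERERERERETMzMzMzMzMzMzMzMzERERERERERERERERERERERERETMzMzMzMzMzMzMzMzMRERERERERERERERERERERERERMzMzMzMzMzMzMzMzMxEREREREREREREREREREREREREzMzMzMzMzMzMzMzMzERERERERERERERERERERERERETMzMzMzMzMzMzMzMzMRERERERERERERERERERERERERMzMzMzMzMzMzMzMzMxEREREREREREREREREREREREREzMzMzMzMzMzMzMzMzERERERERERERERERERERERERETMzMzMzMzMzMzMzMzMRERERERERERERERERERERERERMzMzMzMzMzMzMzMzMxEREREREREREREREREREREREREzMzMzMzMzMzMzMzMzERERERERERERERERERERERERETMzMzMzMzMzMzMzMzMRERERERERERERERERERERERERMzMzMzMzMzMzMzMzMxEREREREREREREREREREREREREzMzMzMzMzMzMzMzMzERERERERERERERERERERERERETMzMzMzMzMzMzMzMzMRERERERERERERERERERERERERMzMzMzMzMzMzMzMzMxEREREREREREREREREREREREREzMzMzMzMzMzMzMzMzERERERERERERERERERERERERETMzMzMzMzMzMzMzMzMRERERERERERERERERERERERERMzMzMzMzMzMzMzMzMxEREREREREREREREREREREREREzMzMzMzMzMzMzMzMzERERERERERERERERERERERERETMzMzMzMzMzMzMzMzMRERERERERERERERERERERERETMzMzMzMzMzMzMzMzMxERERERERERERERERERERERERMzMzMzMzMzMzMzMzMzEREREREREREREREREREREREREzMzMzMzMzMzMzMzMzMREREREREREREREREREREREREzMzMzMzMzMzMzMzMzMxERERERERERERERERERERERETMzMzMzMzMzMzMzMzMzERERERERERERERERERERERERMzMzMzMzMzMzMzMzMzMREREREREREREREREREREREREzMzMzMzMzMzMzMzMzMxERERERERERERERERERERERETMzMzMzMzMzMzMzMzMzERERERERERERERERERERERETMzMzMzMzMzMzMzMzMzMRERERERERERERERERERERERMzMzMzMzMzMzMzMzMzMxEREREREREREREREREREREREzMzMzMzMzMzMzMzMzMz"/>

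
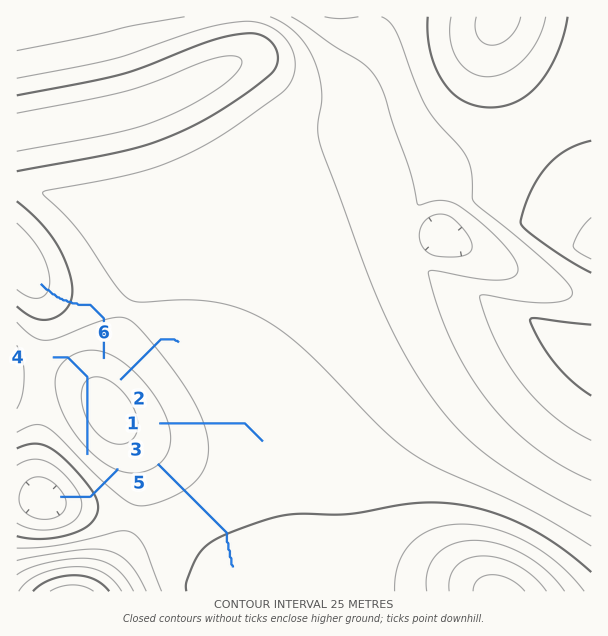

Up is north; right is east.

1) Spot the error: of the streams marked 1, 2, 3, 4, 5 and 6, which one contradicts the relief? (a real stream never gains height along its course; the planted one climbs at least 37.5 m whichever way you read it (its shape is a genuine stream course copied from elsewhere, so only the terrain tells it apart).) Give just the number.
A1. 4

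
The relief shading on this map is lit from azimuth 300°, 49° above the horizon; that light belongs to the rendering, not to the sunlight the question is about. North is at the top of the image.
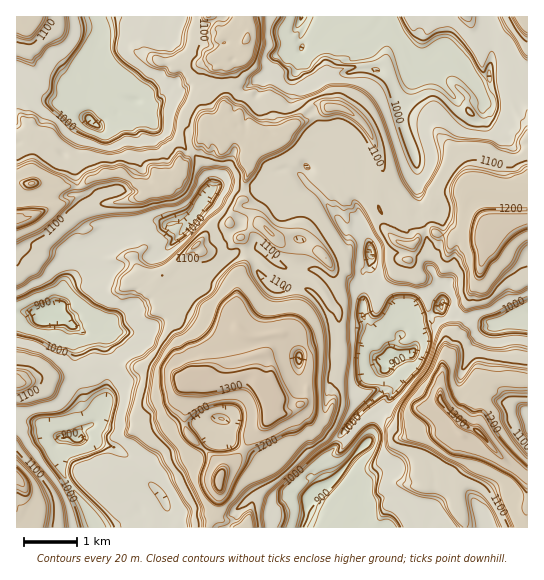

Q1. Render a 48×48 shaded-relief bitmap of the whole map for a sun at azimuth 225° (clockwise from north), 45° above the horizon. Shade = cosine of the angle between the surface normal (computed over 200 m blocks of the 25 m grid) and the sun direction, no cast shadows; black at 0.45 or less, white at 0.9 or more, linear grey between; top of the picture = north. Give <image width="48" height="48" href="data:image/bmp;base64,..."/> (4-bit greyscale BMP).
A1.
<image width="48" height="48" href="data:image/bmp;base64,Qk32BAAAAAAAAHYAAAAoAAAAMAAAADAAAAABAAQAAAAAAIAEAAATCwAAEwsAABAAAAAAAAAAAAAAABEREQAiIiIAMzMzAERERABVVVUAZmZmAHd3dwCIiIgAmZmZAKqqqgC7u7sAzMzMAN3d3QDu7u4A////AJhlQlrbmZiKzKhkFGV4mZmZ3rmZ3GbO25hkMnzamZib3bh2NVRXmZmb25mb2ljuyphCA82pmYit7tlnZkRYiJmcyZu9x3ztqoUQCdqZmInO7+hXiFd4mJmsus3LmKzcrBAAXKmZiJre7bdYmXaJmpmsuruZmc3c3gABmoiIiZzuyqZXioZoqamsqruZve3etgAEl3d4mb3dq3RniZhmmqmJvNqt/t3aMAE3ZWearN3cyFaKmamIiqeK3czv7LySADNXeaqrzb3clXirq5mph3eN7dzdqrogAVaKqqqsy73LZ4i7u6qZdWety8vbu4QBI4mqqqmrqszbiZrMzJiYVUeaqs3LtSIiQ7u7mJm7u93bu7zc2od0REWIiJubUEVVeLuoeZnMu83cu7vN2XRlI0VlV2eYE4h4rHZ3aJq6vL3cqqqrqEWFJFM1WIaHNYiKqjV0WJmZvLy4d2Z4dkZ1JVI1WIZ4NXhmZVVCVniJqJmGZlZ3dmaHJVI1eIiJZWZEVUMjRXZniImHZniIh3emJVJImau6ZGRFVSIkVmZ4mZl1d4mYh4mUJVJpqrvKZTI0Q0M1V6mKuqqXiJmYh4hjJVNYmZraYzRGVURWjLm9ycypmpqHVWUzNmNqmZrHVoeJiGiqzL3cq9uZmamENURTSGOLiJy4nMu5maqrzNy7vcmZmJhjVFZEiGSqic6pzdyZu6qavcmry5mZmIlmNHd4mFaZrNyazduJq4mZvJmZmHiZmZiFOJiZmmZ5zbp53dx4mZmIqZmZl1Z5mZh0aImauWZo25eMzNuIhph3iZmahWd4qYh3ibqrpWVK26mrzduHdaqHiZmId4d2h3mpnLmZZmNt7JeMzMuIeKmZiZmZiIZXV4qou3aHZjWeyHeqirqIiImImYmqqoaJh5mJpld3dGi9mIiHi6mImmZniaqru6u6l4mZZXiIZqrbmIiIq6hlVmZ4d5mrvLu5eImoaIiHeru5iIaJu5dmZpqIeJqqy6unR6upiIiHmpmZmEWKu5mIiah2V5mrt4mHR7zLmIh5qZmZljeaqYd2eGUzV4iHRod2SM7siIiZmZmZhEepqHVFZ3VHiHUzVmZ2W93biKmZmZmZc0iqqGZ2ZoeIdTIlVWZ2rcq6mpmJmZmaYlq7l2ZUaomGIhBWREaKvJmZmJiImZm5Mnu6ZERGmodTERaXZmmrqpmIZmd3mZy1JJqoZVZ5mGRBJIupiJvKqHl0NWZoq8tjJZmYZXaKmGZTeKqZiKy5p4c0aHVYqXRCNoiGR3armIhmiJmYmbyquIVWZkRnVDQzZ3d1aHjLmIl3eJmZm9y8uZmGVVZmZkNGZmd3mHrKmZmHiJmZzdzcq8uod2RnhlVmdniIiJy6mcuYiImc3MuarMqoVTR4dVZndomZicypmrmJiIm9uoZ4qpmYMkeJdneId4mpm9qZrbqZh3i7mHeJqqqYMVeJiIiYiKypvcmZ36iIdWe7mImaq7mXIFd5mZmZmdyqzKmc/5iGZFi7mJmau5iXEmVpmZmZm+qau6it/w=="/>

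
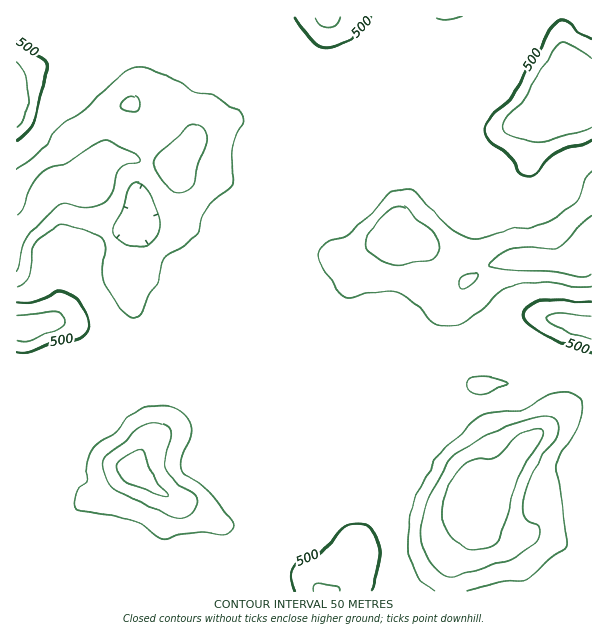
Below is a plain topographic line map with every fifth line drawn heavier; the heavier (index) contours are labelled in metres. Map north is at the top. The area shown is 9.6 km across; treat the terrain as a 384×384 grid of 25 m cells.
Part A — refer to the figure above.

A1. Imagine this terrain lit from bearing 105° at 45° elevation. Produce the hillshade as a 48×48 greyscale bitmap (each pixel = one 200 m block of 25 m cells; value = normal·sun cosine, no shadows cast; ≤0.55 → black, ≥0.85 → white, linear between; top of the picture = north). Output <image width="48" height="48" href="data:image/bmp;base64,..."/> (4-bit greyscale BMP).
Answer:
<image width="48" height="48" href="data:image/bmp;base64,Qk32BAAAAAAAAHYAAAAoAAAAMAAAADAAAAABAAQAAAAAAIAEAAATCwAAEwsAABAAAAAAAAAAAAAAABEREQAiIiIAMzMzAERERABVVVUAZmZmAHd3dwCIiIgAmZmZAKqqqgC7u7sAzMzMAN3d3QDu7u4A////AIiJmHeIiIiIiIiJvLmGQ0Z3Z5qpmZqod4iJmHiIiIiIiIiKzKmYUzZlRpq6qaqYd4iJmIiIiIiIiIiJu7upYzVTRomru7uoiIiImIiIiImIiIiJmqzKZEQyNniau7u6mIh4iIiIeImYiIiImZvKhUQxNniJu6vLmYh4iIiId4mpmZiIiJq6h2UwJXiJvKq7mIh3eIiHZmm7qZiIiImZh3dAFHiJvbmrmIh3Z3iGVorMuYiIiIiIiIdRA2iIrcmrmIh2ZlVWeJq7qIiIiIiIiIhjAFeIneuqmJh2ZTE3m8uYiIiIiId3iIh1ECaIjP2qmZh2ZCA3rNyYiIiIiJiHeIiGMAR3eu/Kmal3ZSEUnO2oiIiIiIiIiIiHYgJWZ7/8mZqXZlMBWs25iIiIiIiId4iHdTEkRIz+uZqYd3YxN6y5iIiIiIiIh4iHd2QzMkjOypmod3dkNYqpiIiIiIiJmIiHd3ZlUySLupmpd3d2ZniIiIiIiIiImYd3d3eId1VomoiZiHd3d4iIiIiIeId4iZh3d3eJiHd3iYiZmYZniIiIiImIiId3eJiHd3d4iIiIiHeImYdniIiIiJmIiIiHd3iIh3d4iIiIiFVoiIh3iIiIiJmHiImZh3eIiHeIiIiIiEM1d3d3iIiIiJiHiIiZmHeIiIiIiIiIiGQzRVZ3iIiIiIiHiIiImYd4iIiIiJmYiJh0NFZnmYiIiIh3iIiIiIh3eJqZmrupmaqoVFZomYiIiIiHiHeImIh3Z5qqq8upiKq5dVZomZiIh4iIiHd4mYh3Znq7qqqZiMupdmZ4qpmZh3eIiHdnmYiIhmi7upmIiO2od2VoqqmJiId3iHZniIiZl2eJmZiIif2nd2VnmqmYiJh3d2Vnd3iZqYZmZ4iHif6oiHZ3eJmZiJmHd2ZVVniZu5dlVWdlZ/65iHiIdnmZmZmHd3dlI2eJu6h1VWZURL3aiIqpdmiqmJmYd3d2MCaaqph3d3ZUM1jLiKu5dmiqmYiIiIiHYgSbqYiId3dlQzWaiKzbdWirqYiIiIiIdjOKmIiId3d2VDR4h4vbdFirupiIiIiIh2V4mIiIh3ZmVDNXh4rLdVi7qpmIiIiIiId4iIiJmHZWZUNGd3mZhljMupiIiIiIiIiHiIiZmYZVZlQ1ZniJhkatypiIiIiIiImYd4mYmYZEVjREVniJh1R7y5iIiIiIiImYd4mqmXVDMwJEVWeYiHVpu5iIiIiIiIiZh4m8yoZVQwA1VUaImZdompiIiIiIiIiIiIm97ah3ZQA2dkRomZh3iYiIiIiIiIiIiHib3tqHdwAmd1NGiZmIiIeIiIiIiIiIiHeJvv2YdyIleHVFeYiIiId4iIiIiIiIiIeIrO64dkQ0eIdmeIiIiIiIiId4iIiIiIeIm97ZdlVVZ4iHeIiIiIiIiIdmeIeIiIh4ic7qdlZ3d3iIiIiIiIiImZdUZ3d4iIiIiK3qZXeIh3iIiIiIiIiImrhTNWd4iIiIiJzZVYiJh3eIiIiIiIiJq7hkM1d3eJmIiJq5Zg=="/>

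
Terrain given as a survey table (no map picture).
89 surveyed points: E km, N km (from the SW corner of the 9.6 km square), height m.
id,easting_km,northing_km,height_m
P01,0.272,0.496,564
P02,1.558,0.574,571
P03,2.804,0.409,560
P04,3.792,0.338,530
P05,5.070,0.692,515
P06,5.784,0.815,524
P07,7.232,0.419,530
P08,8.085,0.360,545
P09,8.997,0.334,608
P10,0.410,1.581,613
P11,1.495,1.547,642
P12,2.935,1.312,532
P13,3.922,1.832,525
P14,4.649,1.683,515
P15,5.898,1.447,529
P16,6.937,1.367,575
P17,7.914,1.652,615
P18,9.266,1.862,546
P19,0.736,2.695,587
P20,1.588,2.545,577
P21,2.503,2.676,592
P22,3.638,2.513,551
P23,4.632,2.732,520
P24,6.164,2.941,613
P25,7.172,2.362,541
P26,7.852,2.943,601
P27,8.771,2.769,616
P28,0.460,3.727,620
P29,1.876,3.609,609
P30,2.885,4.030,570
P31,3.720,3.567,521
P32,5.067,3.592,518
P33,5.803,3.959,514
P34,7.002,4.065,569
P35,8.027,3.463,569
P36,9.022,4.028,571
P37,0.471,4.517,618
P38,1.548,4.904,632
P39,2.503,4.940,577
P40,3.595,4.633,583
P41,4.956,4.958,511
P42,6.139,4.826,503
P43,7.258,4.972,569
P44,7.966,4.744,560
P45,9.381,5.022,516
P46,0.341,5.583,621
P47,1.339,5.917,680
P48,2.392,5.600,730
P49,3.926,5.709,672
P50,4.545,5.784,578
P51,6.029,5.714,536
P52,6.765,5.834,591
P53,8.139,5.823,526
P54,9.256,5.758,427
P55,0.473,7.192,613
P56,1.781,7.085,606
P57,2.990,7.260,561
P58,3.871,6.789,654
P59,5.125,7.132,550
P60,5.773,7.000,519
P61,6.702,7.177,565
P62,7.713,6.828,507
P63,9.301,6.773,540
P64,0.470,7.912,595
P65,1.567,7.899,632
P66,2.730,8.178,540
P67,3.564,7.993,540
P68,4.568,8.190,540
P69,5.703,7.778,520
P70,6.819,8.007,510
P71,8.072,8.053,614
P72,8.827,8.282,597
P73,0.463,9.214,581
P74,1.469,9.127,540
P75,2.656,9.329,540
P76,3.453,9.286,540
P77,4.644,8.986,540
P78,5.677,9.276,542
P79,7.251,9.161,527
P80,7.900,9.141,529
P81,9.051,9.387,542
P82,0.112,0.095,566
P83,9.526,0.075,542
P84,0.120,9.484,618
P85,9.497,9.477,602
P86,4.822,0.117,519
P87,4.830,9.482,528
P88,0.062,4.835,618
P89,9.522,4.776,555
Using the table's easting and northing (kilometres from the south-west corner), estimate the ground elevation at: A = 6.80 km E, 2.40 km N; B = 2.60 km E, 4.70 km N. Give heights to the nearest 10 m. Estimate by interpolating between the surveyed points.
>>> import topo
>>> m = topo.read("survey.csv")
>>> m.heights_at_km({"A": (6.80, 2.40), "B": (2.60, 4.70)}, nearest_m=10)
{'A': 540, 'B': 550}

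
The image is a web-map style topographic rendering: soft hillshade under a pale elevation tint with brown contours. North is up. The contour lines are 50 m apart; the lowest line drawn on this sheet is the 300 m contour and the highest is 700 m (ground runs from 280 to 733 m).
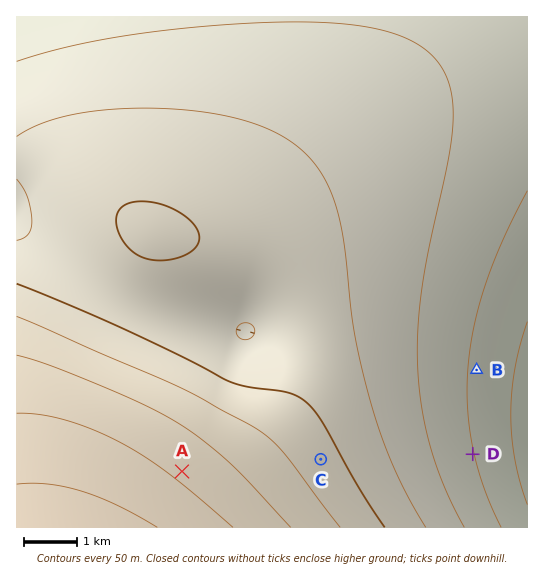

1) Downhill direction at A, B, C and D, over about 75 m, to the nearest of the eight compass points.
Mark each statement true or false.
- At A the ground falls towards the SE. false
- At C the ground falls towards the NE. true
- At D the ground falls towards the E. true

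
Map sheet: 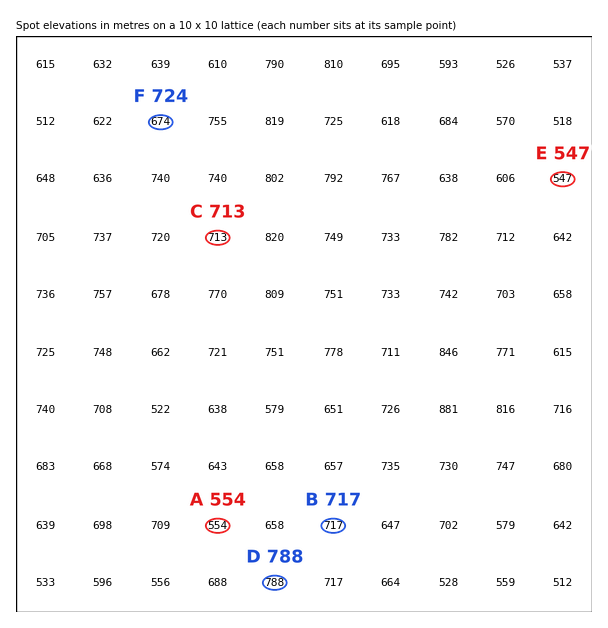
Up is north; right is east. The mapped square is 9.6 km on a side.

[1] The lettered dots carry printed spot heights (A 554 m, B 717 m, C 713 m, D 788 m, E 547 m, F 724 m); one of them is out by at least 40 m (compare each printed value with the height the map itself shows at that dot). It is F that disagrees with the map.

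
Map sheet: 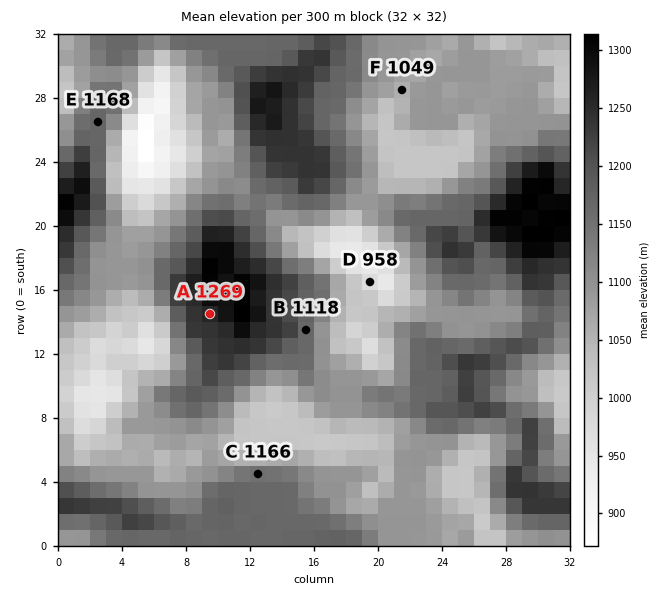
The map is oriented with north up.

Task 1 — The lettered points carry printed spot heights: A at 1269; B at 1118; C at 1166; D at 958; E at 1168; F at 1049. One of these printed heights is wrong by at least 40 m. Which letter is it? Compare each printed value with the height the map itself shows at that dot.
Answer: B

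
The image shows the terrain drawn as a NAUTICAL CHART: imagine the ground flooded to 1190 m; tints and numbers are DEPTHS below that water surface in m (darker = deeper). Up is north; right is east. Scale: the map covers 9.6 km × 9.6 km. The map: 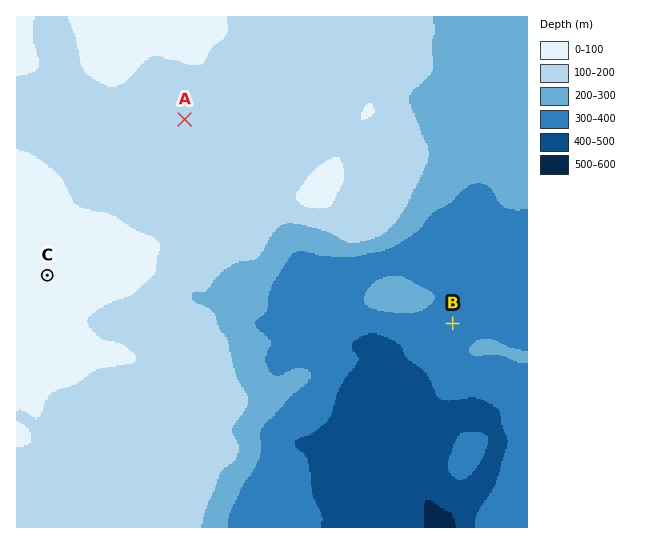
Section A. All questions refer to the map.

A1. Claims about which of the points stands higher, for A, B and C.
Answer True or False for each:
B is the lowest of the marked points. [True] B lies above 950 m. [False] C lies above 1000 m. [True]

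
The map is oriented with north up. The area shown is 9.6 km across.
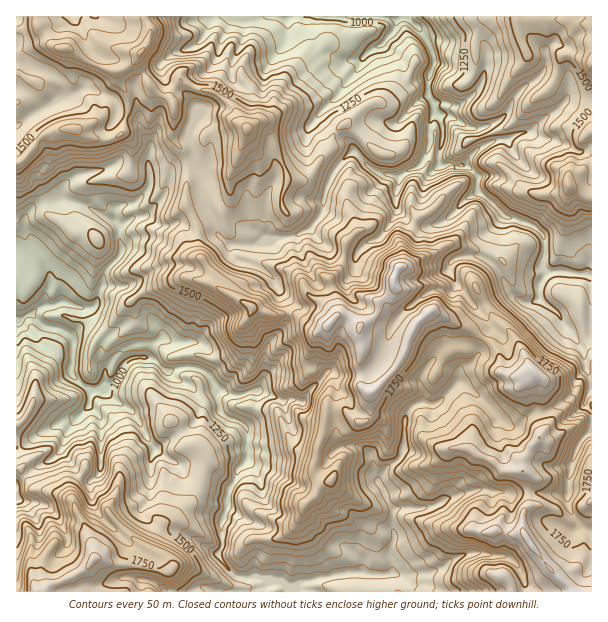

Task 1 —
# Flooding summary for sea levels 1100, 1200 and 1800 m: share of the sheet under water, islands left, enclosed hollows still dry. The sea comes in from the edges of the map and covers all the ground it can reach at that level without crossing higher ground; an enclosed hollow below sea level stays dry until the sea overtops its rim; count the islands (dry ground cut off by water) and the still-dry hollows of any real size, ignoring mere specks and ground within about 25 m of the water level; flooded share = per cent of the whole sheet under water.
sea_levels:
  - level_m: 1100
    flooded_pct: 8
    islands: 0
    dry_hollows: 0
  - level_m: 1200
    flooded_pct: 18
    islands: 1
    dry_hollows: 0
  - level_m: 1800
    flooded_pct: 94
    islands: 3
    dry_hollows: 0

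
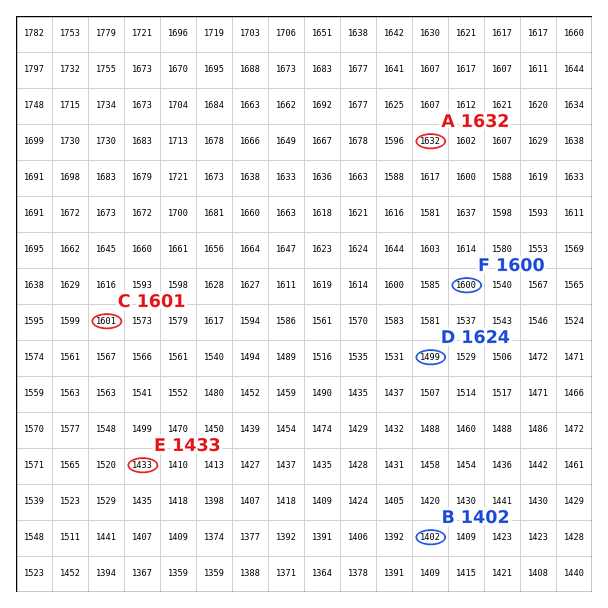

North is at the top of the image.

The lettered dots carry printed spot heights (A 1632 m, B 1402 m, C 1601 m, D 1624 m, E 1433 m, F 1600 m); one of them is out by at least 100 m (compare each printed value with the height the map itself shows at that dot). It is D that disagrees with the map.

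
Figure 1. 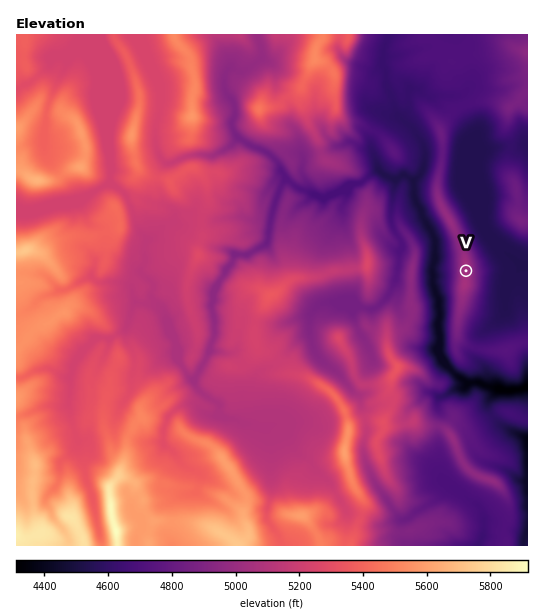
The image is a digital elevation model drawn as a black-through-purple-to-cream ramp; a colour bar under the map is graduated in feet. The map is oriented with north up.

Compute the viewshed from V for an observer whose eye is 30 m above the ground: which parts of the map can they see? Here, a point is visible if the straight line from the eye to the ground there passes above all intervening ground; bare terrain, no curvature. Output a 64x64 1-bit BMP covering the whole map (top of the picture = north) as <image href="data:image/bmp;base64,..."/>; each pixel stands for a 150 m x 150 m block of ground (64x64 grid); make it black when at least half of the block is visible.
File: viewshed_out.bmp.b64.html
<image width="64" height="64" href="data:image/bmp;base64,Qk0+AgAAAAAAAD4AAAAoAAAAQAAAAEAAAAABAAEAAAAAAAACAAATCwAAEwsAAAIAAAAAAAAA////AAAAAAAAAAAYAAAAAAAIACQAEAAAAAgAwAAAcAAACAAAAAA4AAAIAAAAABAAAAgAAAAIIAIgCAAAABAABiAZAAAAIAAEMA8AAAAgADggBgAAACIAcCAGACAAQgDGIAYAQABEAb4AAgDAAEAB/mACA4AAQAP8YAAEAABAB/hwAMAAAEP/8PAA4AAAA///4AHwAAAB///wAPgAAIHz4PAIcAABAABAMAxwAAYADACADAAAAAAYAOAEAAAAAfgE4AQAAIAB8YSAAAADwEPwfgAAAAPgw7D/AAAAA/DD8T8AAAAD8cPxPwAAAAP70/k/AgAAAfAaeR8BAAAB8Ah5H2EAAADgDHgfcAAAAHAMfb8CAAAAMAx9/wAAAAAADH//AAAAAAAOP/9AAAAAAAw/PwAAAAAADD8/AAAAAAAefz8AAAAAAB7+PwAAAAAAHv5/AAAAAAAe/H4AAAD4AA/4/gAIDPwADuD+AAEM/gAO4f4/wh3+AAbB/BPBD/8H98f8QMEDHyf/x/gAQQAHIP/H+AADDgDAf4f8AIMHz8f8h/4AgwPn5/mP/wABA+PP+Qv/AAEDw8/zE/8AAAOD/vYj/wAAAwB8/gH7AAADABn+B+EAAAMACP5H+AAAAgAI/O//AAAAAAz///8AAAAABv///wAAAAAB/x//AAAAAAP///wAAAAAA3x/8A=="/>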